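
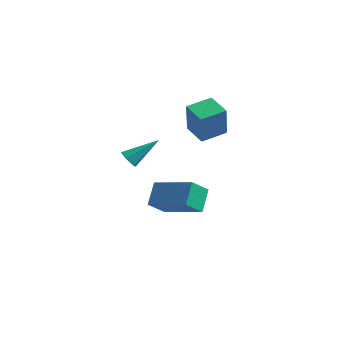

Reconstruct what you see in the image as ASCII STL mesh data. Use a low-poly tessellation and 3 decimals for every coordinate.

solid 
facet normal -0.923 0.116 -0.366
outer loop
vertex -0.203 0.304 -3.756
vertex -0.403 1.274 -2.945
vertex 0.211 1.062 -4.56
endloop
endfacet
facet normal 0.156 -0.758 -0.634
outer loop
vertex 2.243 0.806 -3.755
vertex -0.203 0.304 -3.756
vertex 0.211 1.062 -4.56
endloop
endfacet
facet normal -0.923 0.117 -0.366
outer loop
vertex 0.211 1.062 -4.56
vertex -0.403 1.274 -2.945
vertex 0.012 2.031 -3.749
endloop
endfacet
facet normal 0.351 0.642 -0.681
outer loop
vertex 0.012 2.031 -3.749
vertex 2.243 0.806 -3.755
vertex 0.211 1.062 -4.56
endloop
endfacet
facet normal -0.351 -0.642 0.682
outer loop
vertex -0.203 0.304 -3.756
vertex 1.629 1.018 -2.14
vertex -0.403 1.274 -2.945
endloop
endfacet
facet normal 0.156 -0.758 -0.633
outer loop
vertex 1.828 0.049 -2.951
vertex -0.203 0.304 -3.756
vertex 2.243 0.806 -3.755
endloop
endfacet
facet normal -0.351 -0.642 0.681
outer loop
vertex 1.828 0.049 -2.951
vertex 1.629 1.018 -2.14
vertex -0.203 0.304 -3.756
endloop
endfacet
facet normal -0.155 0.758 0.633
outer loop
vertex -0.403 1.274 -2.945
vertex 1.629 1.018 -2.14
vertex 0.012 2.031 -3.749
endloop
endfacet
facet normal 0.351 0.642 -0.682
outer loop
vertex 2.043 1.776 -2.944
vertex 2.243 0.806 -3.755
vertex 0.012 2.031 -3.749
endloop
endfacet
facet normal -0.156 0.758 0.634
outer loop
vertex 0.012 2.031 -3.749
vertex 1.629 1.018 -2.14
vertex 2.043 1.776 -2.944
endloop
endfacet
facet normal 0.923 -0.116 0.367
outer loop
vertex 2.043 1.776 -2.944
vertex 1.828 0.049 -2.951
vertex 2.243 0.806 -3.755
endloop
endfacet
facet normal 0.923 -0.116 0.366
outer loop
vertex 1.629 1.018 -2.14
vertex 1.828 0.049 -2.951
vertex 2.043 1.776 -2.944
endloop
endfacet
facet normal -0.527 -0.839 -0.137
outer loop
vertex 2.287 0.52 2.323
vertex 1.263 1.129 2.532
vertex 2.163 0.857 0.733
endloop
endfacet
facet normal 0.847 -0.503 -0.173
outer loop
vertex 2.837 1.931 0.908
vertex 2.287 0.52 2.323
vertex 2.163 0.857 0.733
endloop
endfacet
facet normal -0.527 -0.839 -0.137
outer loop
vertex 2.163 0.857 0.733
vertex 1.263 1.129 2.532
vertex 1.139 1.466 0.942
endloop
endfacet
facet normal -0.076 0.207 -0.975
outer loop
vertex 1.139 1.466 0.942
vertex 2.837 1.931 0.908
vertex 2.163 0.857 0.733
endloop
endfacet
facet normal 0.076 -0.207 0.975
outer loop
vertex 2.287 0.52 2.323
vertex 1.937 2.203 2.707
vertex 1.263 1.129 2.532
endloop
endfacet
facet normal 0.847 -0.503 -0.173
outer loop
vertex 2.961 1.594 2.498
vertex 2.287 0.52 2.323
vertex 2.837 1.931 0.908
endloop
endfacet
facet normal 0.076 -0.207 0.975
outer loop
vertex 2.961 1.594 2.498
vertex 1.937 2.203 2.707
vertex 2.287 0.52 2.323
endloop
endfacet
facet normal -0.847 0.503 0.173
outer loop
vertex 1.263 1.129 2.532
vertex 1.937 2.203 2.707
vertex 1.139 1.466 0.942
endloop
endfacet
facet normal -0.076 0.207 -0.975
outer loop
vertex 1.813 2.54 1.117
vertex 2.837 1.931 0.908
vertex 1.139 1.466 0.942
endloop
endfacet
facet normal -0.847 0.503 0.173
outer loop
vertex 1.139 1.466 0.942
vertex 1.937 2.203 2.707
vertex 1.813 2.54 1.117
endloop
endfacet
facet normal 0.527 0.839 0.137
outer loop
vertex 1.813 2.54 1.117
vertex 2.961 1.594 2.498
vertex 2.837 1.931 0.908
endloop
endfacet
facet normal 0.527 0.839 0.137
outer loop
vertex 1.937 2.203 2.707
vertex 2.961 1.594 2.498
vertex 1.813 2.54 1.117
endloop
endfacet
facet normal -0.557 -0.618 -0.555
outer loop
vertex 0.084 -1.259 -0.284
vertex -0.214 -1.362 0.13
vertex -0.336 -0.968 -0.186
endloop
endfacet
facet normal 0.333 0.695 -0.637
outer loop
vertex 0.084 -1.259 -0.284
vertex -0.336 -0.968 -0.186
vertex 0.714 -0.338 1.05
endloop
endfacet
facet normal -0.559 -0.617 -0.553
outer loop
vertex -0.336 -0.968 -0.186
vertex -0.214 -1.362 0.13
vertex -0.633 -1.07 0.228
endloop
endfacet
facet normal -0.433 0.897 -0.090
outer loop
vertex -0.336 -0.968 -0.186
vertex -0.633 -1.07 0.228
vertex 0.714 -0.338 1.05
endloop
endfacet
facet normal -0.559 -0.616 -0.554
outer loop
vertex -0.633 -1.07 0.228
vertex -0.214 -1.362 0.13
vertex -0.511 -1.465 0.544
endloop
endfacet
facet normal -0.621 0.364 0.694
outer loop
vertex -0.633 -1.07 0.228
vertex -0.511 -1.465 0.544
vertex 0.714 -0.338 1.05
endloop
endfacet
facet normal -0.559 -0.616 -0.554
outer loop
vertex -0.511 -1.465 0.544
vertex -0.214 -1.362 0.13
vertex -0.092 -1.757 0.446
endloop
endfacet
facet normal -0.042 -0.371 0.928
outer loop
vertex -0.511 -1.465 0.544
vertex -0.092 -1.757 0.446
vertex 0.714 -0.338 1.05
endloop
endfacet
facet normal -0.558 -0.617 -0.555
outer loop
vertex -0.092 -1.757 0.446
vertex -0.214 -1.362 0.13
vertex 0.206 -1.654 0.032
endloop
endfacet
facet normal 0.726 -0.574 0.380
outer loop
vertex -0.092 -1.757 0.446
vertex 0.206 -1.654 0.032
vertex 0.714 -0.338 1.05
endloop
endfacet
facet normal -0.558 -0.617 -0.555
outer loop
vertex 0.206 -1.654 0.032
vertex -0.214 -1.362 0.13
vertex 0.084 -1.259 -0.284
endloop
endfacet
facet normal 0.914 -0.041 -0.404
outer loop
vertex 0.206 -1.654 0.032
vertex 0.084 -1.259 -0.284
vertex 0.714 -0.338 1.05
endloop
endfacet

endsolid


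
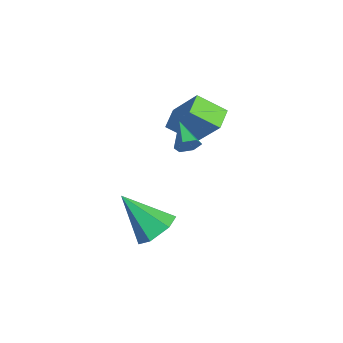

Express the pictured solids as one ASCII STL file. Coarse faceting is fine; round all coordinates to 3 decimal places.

solid 
facet normal -0.780 0.572 0.254
outer loop
vertex -2.299 2.017 1.873
vertex -1.344 2.652 3.376
vertex -1.785 3.058 1.108
endloop
endfacet
facet normal -0.505 -0.335 -0.795
outer loop
vertex -1.036 2.508 0.864
vertex -2.299 2.017 1.873
vertex -1.785 3.058 1.108
endloop
endfacet
facet normal -0.780 0.572 0.254
outer loop
vertex -1.785 3.058 1.108
vertex -1.344 2.652 3.376
vertex -0.83 3.692 2.611
endloop
endfacet
facet normal 0.370 0.748 -0.551
outer loop
vertex -0.83 3.692 2.611
vertex -1.036 2.508 0.864
vertex -1.785 3.058 1.108
endloop
endfacet
facet normal -0.370 -0.748 0.551
outer loop
vertex -2.299 2.017 1.873
vertex -0.595 2.102 3.132
vertex -1.344 2.652 3.376
endloop
endfacet
facet normal -0.505 -0.335 -0.795
outer loop
vertex -1.55 1.468 1.629
vertex -2.299 2.017 1.873
vertex -1.036 2.508 0.864
endloop
endfacet
facet normal -0.369 -0.749 0.551
outer loop
vertex -1.55 1.468 1.629
vertex -0.595 2.102 3.132
vertex -2.299 2.017 1.873
endloop
endfacet
facet normal 0.505 0.335 0.795
outer loop
vertex -1.344 2.652 3.376
vertex -0.595 2.102 3.132
vertex -0.83 3.692 2.611
endloop
endfacet
facet normal 0.369 0.749 -0.551
outer loop
vertex -0.081 3.143 2.367
vertex -1.036 2.508 0.864
vertex -0.83 3.692 2.611
endloop
endfacet
facet normal 0.505 0.335 0.795
outer loop
vertex -0.83 3.692 2.611
vertex -0.595 2.102 3.132
vertex -0.081 3.143 2.367
endloop
endfacet
facet normal 0.780 -0.572 -0.254
outer loop
vertex -0.081 3.143 2.367
vertex -1.55 1.468 1.629
vertex -1.036 2.508 0.864
endloop
endfacet
facet normal 0.780 -0.572 -0.254
outer loop
vertex -0.595 2.102 3.132
vertex -1.55 1.468 1.629
vertex -0.081 3.143 2.367
endloop
endfacet
facet normal 0.533 0.506 -0.679
outer loop
vertex 1.426 0.658 -1.596
vertex 0.839 0.381 -2.263
vertex 0.678 1.172 -1.8
endloop
endfacet
facet normal 0.056 0.438 0.897
outer loop
vertex 1.426 0.658 -1.596
vertex 0.678 1.172 -1.8
vertex -0.279 -0.681 -0.837
endloop
endfacet
facet normal 0.533 0.506 -0.679
outer loop
vertex 0.678 1.172 -1.8
vertex 0.839 0.381 -2.263
vertex 0.091 0.895 -2.467
endloop
endfacet
facet normal -0.718 0.575 0.393
outer loop
vertex 0.678 1.172 -1.8
vertex 0.091 0.895 -2.467
vertex -0.279 -0.681 -0.837
endloop
endfacet
facet normal 0.533 0.506 -0.679
outer loop
vertex 0.091 0.895 -2.467
vertex 0.839 0.381 -2.263
vertex 0.253 0.104 -2.929
endloop
endfacet
facet normal -0.964 -0.044 -0.262
outer loop
vertex 0.091 0.895 -2.467
vertex 0.253 0.104 -2.929
vertex -0.279 -0.681 -0.837
endloop
endfacet
facet normal 0.533 0.506 -0.679
outer loop
vertex 0.253 0.104 -2.929
vertex 0.839 0.381 -2.263
vertex 1.001 -0.41 -2.725
endloop
endfacet
facet normal -0.437 -0.800 -0.411
outer loop
vertex 0.253 0.104 -2.929
vertex 1.001 -0.41 -2.725
vertex -0.279 -0.681 -0.837
endloop
endfacet
facet normal 0.533 0.506 -0.679
outer loop
vertex 1.001 -0.41 -2.725
vertex 0.839 0.381 -2.263
vertex 1.587 -0.133 -2.059
endloop
endfacet
facet normal 0.337 -0.937 0.094
outer loop
vertex 1.001 -0.41 -2.725
vertex 1.587 -0.133 -2.059
vertex -0.279 -0.681 -0.837
endloop
endfacet
facet normal 0.533 0.506 -0.679
outer loop
vertex 1.587 -0.133 -2.059
vertex 0.839 0.381 -2.263
vertex 1.426 0.658 -1.596
endloop
endfacet
facet normal 0.583 -0.319 0.747
outer loop
vertex 1.587 -0.133 -2.059
vertex 1.426 0.658 -1.596
vertex -0.279 -0.681 -0.837
endloop
endfacet
facet normal 0.933 -0.041 -0.358
outer loop
vertex 1.418 1.171 3.34
vertex 1.263 1.434 2.906
vertex 1.437 1.701 3.329
endloop
endfacet
facet normal 0.015 0.020 1.000
outer loop
vertex 1.418 1.171 3.34
vertex 1.437 1.701 3.329
vertex 0.097 1.486 3.354
endloop
endfacet
facet normal 0.933 -0.042 -0.357
outer loop
vertex 1.437 1.701 3.329
vertex 1.263 1.434 2.906
vertex 1.283 1.963 2.896
endloop
endfacet
facet normal -0.123 0.829 0.545
outer loop
vertex 1.437 1.701 3.329
vertex 1.283 1.963 2.896
vertex 0.097 1.486 3.354
endloop
endfacet
facet normal 0.933 -0.042 -0.358
outer loop
vertex 1.283 1.963 2.896
vertex 1.263 1.434 2.906
vertex 1.108 1.696 2.472
endloop
endfacet
facet normal -0.459 0.825 -0.330
outer loop
vertex 1.283 1.963 2.896
vertex 1.108 1.696 2.472
vertex 0.097 1.486 3.354
endloop
endfacet
facet normal 0.933 -0.041 -0.358
outer loop
vertex 1.108 1.696 2.472
vertex 1.263 1.434 2.906
vertex 1.089 1.166 2.483
endloop
endfacet
facet normal -0.658 0.008 -0.753
outer loop
vertex 1.108 1.696 2.472
vertex 1.089 1.166 2.483
vertex 0.097 1.486 3.354
endloop
endfacet
facet normal 0.933 -0.043 -0.357
outer loop
vertex 1.089 1.166 2.483
vertex 1.263 1.434 2.906
vertex 1.243 0.904 2.917
endloop
endfacet
facet normal -0.520 -0.800 -0.298
outer loop
vertex 1.089 1.166 2.483
vertex 1.243 0.904 2.917
vertex 0.097 1.486 3.354
endloop
endfacet
facet normal 0.932 -0.043 -0.359
outer loop
vertex 1.243 0.904 2.917
vertex 1.263 1.434 2.906
vertex 1.418 1.171 3.34
endloop
endfacet
facet normal -0.184 -0.795 0.578
outer loop
vertex 1.243 0.904 2.917
vertex 1.418 1.171 3.34
vertex 0.097 1.486 3.354
endloop
endfacet

endsolid


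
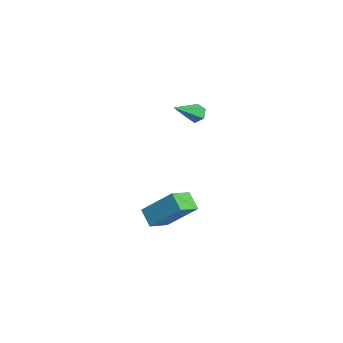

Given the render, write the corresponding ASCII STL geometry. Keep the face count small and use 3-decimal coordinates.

solid 
facet normal -0.408 0.694 -0.593
outer loop
vertex -3.491 -1.114 2.973
vertex -4.014 -1.352 3.054
vertex -3.827 -0.936 3.412
endloop
endfacet
facet normal 0.785 0.460 0.414
outer loop
vertex -3.491 -1.114 2.973
vertex -3.827 -0.936 3.412
vertex -3.206 -2.728 4.226
endloop
endfacet
facet normal -0.410 0.694 -0.592
outer loop
vertex -3.827 -0.936 3.412
vertex -4.014 -1.352 3.054
vertex -4.349 -1.175 3.493
endloop
endfacet
facet normal -0.042 0.401 0.915
outer loop
vertex -3.827 -0.936 3.412
vertex -4.349 -1.175 3.493
vertex -3.206 -2.728 4.226
endloop
endfacet
facet normal -0.407 0.696 -0.591
outer loop
vertex -4.349 -1.175 3.493
vertex -4.014 -1.352 3.054
vertex -4.537 -1.59 3.134
endloop
endfacet
facet normal -0.727 -0.230 0.647
outer loop
vertex -4.349 -1.175 3.493
vertex -4.537 -1.59 3.134
vertex -3.206 -2.728 4.226
endloop
endfacet
facet normal -0.407 0.695 -0.593
outer loop
vertex -4.537 -1.59 3.134
vertex -4.014 -1.352 3.054
vertex -4.201 -1.768 2.695
endloop
endfacet
facet normal -0.585 -0.802 -0.123
outer loop
vertex -4.537 -1.59 3.134
vertex -4.201 -1.768 2.695
vertex -3.206 -2.728 4.226
endloop
endfacet
facet normal -0.409 0.695 -0.592
outer loop
vertex -4.201 -1.768 2.695
vertex -4.014 -1.352 3.054
vertex -3.679 -1.529 2.615
endloop
endfacet
facet normal 0.244 -0.742 -0.624
outer loop
vertex -4.201 -1.768 2.695
vertex -3.679 -1.529 2.615
vertex -3.206 -2.728 4.226
endloop
endfacet
facet normal -0.408 0.695 -0.592
outer loop
vertex -3.679 -1.529 2.615
vertex -4.014 -1.352 3.054
vertex -3.491 -1.114 2.973
endloop
endfacet
facet normal 0.928 -0.113 -0.356
outer loop
vertex -3.679 -1.529 2.615
vertex -3.491 -1.114 2.973
vertex -3.206 -2.728 4.226
endloop
endfacet
facet normal -0.803 -0.171 0.571
outer loop
vertex -2.116 -3.136 -1.196
vertex -2.774 -2.058 -1.8
vertex -2.91 -4.47 -2.713
endloop
endfacet
facet normal 0.470 -0.770 0.431
outer loop
vertex -2.026 -4.282 -3.34
vertex -2.116 -3.136 -1.196
vertex -2.91 -4.47 -2.713
endloop
endfacet
facet normal -0.803 -0.171 0.570
outer loop
vertex -2.91 -4.47 -2.713
vertex -2.774 -2.058 -1.8
vertex -3.568 -3.391 -3.317
endloop
endfacet
facet normal -0.365 -0.614 -0.699
outer loop
vertex -3.568 -3.391 -3.317
vertex -2.026 -4.282 -3.34
vertex -2.91 -4.47 -2.713
endloop
endfacet
facet normal 0.365 0.615 0.699
outer loop
vertex -2.116 -3.136 -1.196
vertex -1.89 -1.87 -2.427
vertex -2.774 -2.058 -1.8
endloop
endfacet
facet normal 0.469 -0.771 0.432
outer loop
vertex -1.232 -2.949 -1.823
vertex -2.116 -3.136 -1.196
vertex -2.026 -4.282 -3.34
endloop
endfacet
facet normal 0.366 0.614 0.699
outer loop
vertex -1.232 -2.949 -1.823
vertex -1.89 -1.87 -2.427
vertex -2.116 -3.136 -1.196
endloop
endfacet
facet normal -0.470 0.770 -0.431
outer loop
vertex -2.774 -2.058 -1.8
vertex -1.89 -1.87 -2.427
vertex -3.568 -3.391 -3.317
endloop
endfacet
facet normal -0.366 -0.615 -0.699
outer loop
vertex -2.684 -3.204 -3.944
vertex -2.026 -4.282 -3.34
vertex -3.568 -3.391 -3.317
endloop
endfacet
facet normal -0.469 0.770 -0.432
outer loop
vertex -3.568 -3.391 -3.317
vertex -1.89 -1.87 -2.427
vertex -2.684 -3.204 -3.944
endloop
endfacet
facet normal 0.803 0.171 -0.570
outer loop
vertex -2.684 -3.204 -3.944
vertex -1.232 -2.949 -1.823
vertex -2.026 -4.282 -3.34
endloop
endfacet
facet normal 0.803 0.171 -0.570
outer loop
vertex -1.89 -1.87 -2.427
vertex -1.232 -2.949 -1.823
vertex -2.684 -3.204 -3.944
endloop
endfacet

endsolid


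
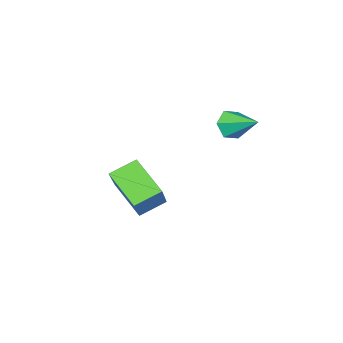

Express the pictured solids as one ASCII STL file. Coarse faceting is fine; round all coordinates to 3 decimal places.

solid 
facet normal -0.856 0.308 0.415
outer loop
vertex 0.647 -3.373 0.327
vertex 1.701 -2.382 1.766
vertex 0.669 -2.219 -0.483
endloop
endfacet
facet normal -0.517 -0.485 -0.705
outer loop
vertex 1.499 -2.518 -0.886
vertex 0.647 -3.373 0.327
vertex 0.669 -2.219 -0.483
endloop
endfacet
facet normal -0.856 0.308 0.415
outer loop
vertex 0.669 -2.219 -0.483
vertex 1.701 -2.382 1.766
vertex 1.722 -1.229 0.955
endloop
endfacet
facet normal 0.016 0.818 -0.575
outer loop
vertex 1.722 -1.229 0.955
vertex 1.499 -2.518 -0.886
vertex 0.669 -2.219 -0.483
endloop
endfacet
facet normal -0.016 -0.818 0.575
outer loop
vertex 0.647 -3.373 0.327
vertex 2.531 -2.681 1.363
vertex 1.701 -2.382 1.766
endloop
endfacet
facet normal -0.516 -0.487 -0.705
outer loop
vertex 1.478 -3.671 -0.075
vertex 0.647 -3.373 0.327
vertex 1.499 -2.518 -0.886
endloop
endfacet
facet normal -0.015 -0.818 0.575
outer loop
vertex 1.478 -3.671 -0.075
vertex 2.531 -2.681 1.363
vertex 0.647 -3.373 0.327
endloop
endfacet
facet normal 0.517 0.486 0.704
outer loop
vertex 1.701 -2.382 1.766
vertex 2.531 -2.681 1.363
vertex 1.722 -1.229 0.955
endloop
endfacet
facet normal 0.015 0.818 -0.575
outer loop
vertex 2.553 -1.527 0.553
vertex 1.499 -2.518 -0.886
vertex 1.722 -1.229 0.955
endloop
endfacet
facet normal 0.516 0.486 0.706
outer loop
vertex 1.722 -1.229 0.955
vertex 2.531 -2.681 1.363
vertex 2.553 -1.527 0.553
endloop
endfacet
facet normal 0.856 -0.308 -0.415
outer loop
vertex 2.553 -1.527 0.553
vertex 1.478 -3.671 -0.075
vertex 1.499 -2.518 -0.886
endloop
endfacet
facet normal 0.856 -0.308 -0.415
outer loop
vertex 2.531 -2.681 1.363
vertex 1.478 -3.671 -0.075
vertex 2.553 -1.527 0.553
endloop
endfacet
facet normal 0.062 -0.883 -0.466
outer loop
vertex 0.395 -0.351 3.713
vertex -0.104 -0.271 3.495
vertex 0.344 -0.098 3.227
endloop
endfacet
facet normal 0.899 0.420 0.125
outer loop
vertex 0.395 -0.351 3.713
vertex 0.344 -0.098 3.227
vertex -0.176 0.771 4.045
endloop
endfacet
facet normal 0.062 -0.883 -0.466
outer loop
vertex 0.344 -0.098 3.227
vertex -0.104 -0.271 3.495
vertex -0.154 -0.018 3.009
endloop
endfacet
facet normal 0.364 0.745 -0.559
outer loop
vertex 0.344 -0.098 3.227
vertex -0.154 -0.018 3.009
vertex -0.176 0.771 4.045
endloop
endfacet
facet normal 0.061 -0.883 -0.466
outer loop
vertex -0.154 -0.018 3.009
vertex -0.104 -0.271 3.495
vertex -0.602 -0.191 3.278
endloop
endfacet
facet normal -0.559 0.654 -0.510
outer loop
vertex -0.154 -0.018 3.009
vertex -0.602 -0.191 3.278
vertex -0.176 0.771 4.045
endloop
endfacet
facet normal 0.062 -0.882 -0.467
outer loop
vertex -0.602 -0.191 3.278
vertex -0.104 -0.271 3.495
vertex -0.552 -0.444 3.763
endloop
endfacet
facet normal -0.945 0.241 0.223
outer loop
vertex -0.602 -0.191 3.278
vertex -0.552 -0.444 3.763
vertex -0.176 0.771 4.045
endloop
endfacet
facet normal 0.062 -0.883 -0.466
outer loop
vertex -0.552 -0.444 3.763
vertex -0.104 -0.271 3.495
vertex -0.053 -0.524 3.981
endloop
endfacet
facet normal -0.410 -0.084 0.908
outer loop
vertex -0.552 -0.444 3.763
vertex -0.053 -0.524 3.981
vertex -0.176 0.771 4.045
endloop
endfacet
facet normal 0.062 -0.883 -0.466
outer loop
vertex -0.053 -0.524 3.981
vertex -0.104 -0.271 3.495
vertex 0.395 -0.351 3.713
endloop
endfacet
facet normal 0.512 0.006 0.859
outer loop
vertex -0.053 -0.524 3.981
vertex 0.395 -0.351 3.713
vertex -0.176 0.771 4.045
endloop
endfacet

endsolid


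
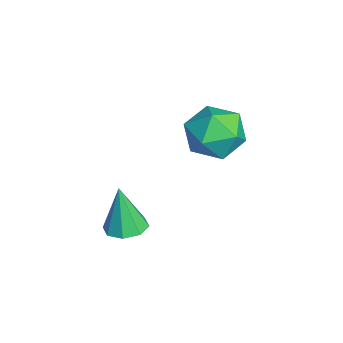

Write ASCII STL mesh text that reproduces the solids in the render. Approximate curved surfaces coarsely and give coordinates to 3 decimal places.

solid 
facet normal 0.135 0.108 -0.985
outer loop
vertex 2.298 -1.262 -0.039
vertex 1.639 -1.113 -0.113
vertex 2.203 -0.752 0.004
endloop
endfacet
facet normal 0.858 0.118 0.500
outer loop
vertex 2.298 -1.262 -0.039
vertex 2.203 -0.752 0.004
vertex 1.421 -1.287 1.473
endloop
endfacet
facet normal 0.135 0.108 -0.985
outer loop
vertex 2.203 -0.752 0.004
vertex 1.639 -1.113 -0.113
vertex 1.777 -0.454 -0.022
endloop
endfacet
facet normal 0.471 0.718 0.512
outer loop
vertex 2.203 -0.752 0.004
vertex 1.777 -0.454 -0.022
vertex 1.421 -1.287 1.473
endloop
endfacet
facet normal 0.135 0.108 -0.985
outer loop
vertex 1.777 -0.454 -0.022
vertex 1.639 -1.113 -0.113
vertex 1.27 -0.542 -0.101
endloop
endfacet
facet normal -0.219 0.874 0.435
outer loop
vertex 1.777 -0.454 -0.022
vertex 1.27 -0.542 -0.101
vertex 1.421 -1.287 1.473
endloop
endfacet
facet normal 0.135 0.108 -0.985
outer loop
vertex 1.27 -0.542 -0.101
vertex 1.639 -1.113 -0.113
vertex 0.979 -0.965 -0.187
endloop
endfacet
facet normal -0.811 0.495 0.312
outer loop
vertex 1.27 -0.542 -0.101
vertex 0.979 -0.965 -0.187
vertex 1.421 -1.287 1.473
endloop
endfacet
facet normal 0.135 0.108 -0.985
outer loop
vertex 0.979 -0.965 -0.187
vertex 1.639 -1.113 -0.113
vertex 1.074 -1.474 -0.23
endloop
endfacet
facet normal -0.956 -0.197 0.216
outer loop
vertex 0.979 -0.965 -0.187
vertex 1.074 -1.474 -0.23
vertex 1.421 -1.287 1.473
endloop
endfacet
facet normal 0.135 0.107 -0.985
outer loop
vertex 1.074 -1.474 -0.23
vertex 1.639 -1.113 -0.113
vertex 1.5 -1.773 -0.204
endloop
endfacet
facet normal -0.571 -0.795 0.204
outer loop
vertex 1.074 -1.474 -0.23
vertex 1.5 -1.773 -0.204
vertex 1.421 -1.287 1.473
endloop
endfacet
facet normal 0.135 0.107 -0.985
outer loop
vertex 1.5 -1.773 -0.204
vertex 1.639 -1.113 -0.113
vertex 2.007 -1.685 -0.125
endloop
endfacet
facet normal 0.121 -0.952 0.282
outer loop
vertex 1.5 -1.773 -0.204
vertex 2.007 -1.685 -0.125
vertex 1.421 -1.287 1.473
endloop
endfacet
facet normal 0.135 0.107 -0.985
outer loop
vertex 2.007 -1.685 -0.125
vertex 1.639 -1.113 -0.113
vertex 2.298 -1.262 -0.039
endloop
endfacet
facet normal 0.713 -0.573 0.404
outer loop
vertex 2.007 -1.685 -0.125
vertex 2.298 -1.262 -0.039
vertex 1.421 -1.287 1.473
endloop
endfacet
facet normal -0.288 -0.497 0.819
outer loop
vertex -2.577 1.72 1.679
vertex -1.892 0.93 1.44
vertex -1.572 1.751 2.051
endloop
endfacet
facet normal -0.345 0.208 0.915
outer loop
vertex -2.577 1.72 1.679
vertex -1.572 1.751 2.051
vertex -2.032 2.643 1.675
endloop
endfacet
facet normal -0.783 0.464 0.413
outer loop
vertex -2.577 1.72 1.679
vertex -2.032 2.643 1.675
vertex -2.637 2.374 0.831
endloop
endfacet
facet normal -0.997 -0.083 0.007
outer loop
vertex -2.577 1.72 1.679
vertex -2.637 2.374 0.831
vertex -2.55 1.315 0.686
endloop
endfacet
facet normal -0.690 -0.676 0.257
outer loop
vertex -2.577 1.72 1.679
vertex -2.55 1.315 0.686
vertex -1.892 0.93 1.44
endloop
endfacet
facet normal 0.298 0.497 0.815
outer loop
vertex -2.032 2.643 1.675
vertex -1.572 1.751 2.051
vertex -1.01 2.425 1.434
endloop
endfacet
facet normal 0.392 -0.643 0.658
outer loop
vertex -1.572 1.751 2.051
vertex -1.892 0.93 1.44
vertex -0.923 1.366 1.289
endloop
endfacet
facet normal -0.258 -0.933 -0.251
outer loop
vertex -1.892 0.93 1.44
vertex -2.55 1.315 0.686
vertex -1.528 1.097 0.445
endloop
endfacet
facet normal -0.754 0.028 -0.656
outer loop
vertex -2.55 1.315 0.686
vertex -2.637 2.374 0.831
vertex -1.988 1.989 0.069
endloop
endfacet
facet normal -0.410 0.912 0.003
outer loop
vertex -2.637 2.374 0.831
vertex -2.032 2.643 1.675
vertex -1.668 2.81 0.68
endloop
endfacet
facet normal 0.997 0.083 -0.007
outer loop
vertex -0.983 2.02 0.441
vertex -1.01 2.425 1.434
vertex -0.923 1.366 1.289
endloop
endfacet
facet normal 0.783 -0.464 -0.413
outer loop
vertex -0.983 2.02 0.441
vertex -0.923 1.366 1.289
vertex -1.528 1.097 0.445
endloop
endfacet
facet normal 0.345 -0.208 -0.915
outer loop
vertex -0.983 2.02 0.441
vertex -1.528 1.097 0.445
vertex -1.988 1.989 0.069
endloop
endfacet
facet normal 0.288 0.497 -0.819
outer loop
vertex -0.983 2.02 0.441
vertex -1.988 1.989 0.069
vertex -1.668 2.81 0.68
endloop
endfacet
facet normal 0.690 0.676 -0.257
outer loop
vertex -0.983 2.02 0.441
vertex -1.668 2.81 0.68
vertex -1.01 2.425 1.434
endloop
endfacet
facet normal 0.754 -0.028 0.656
outer loop
vertex -0.923 1.366 1.289
vertex -1.01 2.425 1.434
vertex -1.572 1.751 2.051
endloop
endfacet
facet normal 0.410 -0.912 -0.003
outer loop
vertex -1.528 1.097 0.445
vertex -0.923 1.366 1.289
vertex -1.892 0.93 1.44
endloop
endfacet
facet normal -0.298 -0.497 -0.815
outer loop
vertex -1.988 1.989 0.069
vertex -1.528 1.097 0.445
vertex -2.55 1.315 0.686
endloop
endfacet
facet normal -0.392 0.643 -0.658
outer loop
vertex -1.668 2.81 0.68
vertex -1.988 1.989 0.069
vertex -2.637 2.374 0.831
endloop
endfacet
facet normal 0.258 0.933 0.251
outer loop
vertex -1.01 2.425 1.434
vertex -1.668 2.81 0.68
vertex -2.032 2.643 1.675
endloop
endfacet

endsolid


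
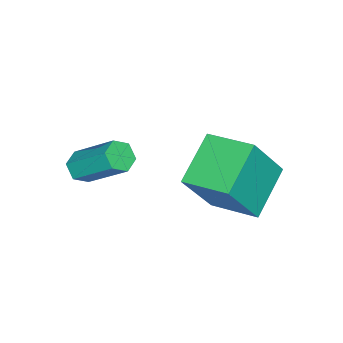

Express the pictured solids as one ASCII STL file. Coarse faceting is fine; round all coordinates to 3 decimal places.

solid 
facet normal -0.469 0.224 -0.854
outer loop
vertex -2.78 -0.642 -4.247
vertex -2.678 0.915 -3.894
vertex -1.221 -0.555 -5.08
endloop
endfacet
facet normal -0.064 -0.973 -0.221
outer loop
vertex -0.302 -0.995 -3.406
vertex -2.78 -0.642 -4.247
vertex -1.221 -0.555 -5.08
endloop
endfacet
facet normal -0.469 0.224 -0.854
outer loop
vertex -1.221 -0.555 -5.08
vertex -2.678 0.915 -3.894
vertex -1.119 1.002 -4.727
endloop
endfacet
facet normal 0.881 0.049 -0.471
outer loop
vertex -1.119 1.002 -4.727
vertex -0.302 -0.995 -3.406
vertex -1.221 -0.555 -5.08
endloop
endfacet
facet normal -0.881 -0.049 0.471
outer loop
vertex -2.78 -0.642 -4.247
vertex -1.759 0.475 -2.22
vertex -2.678 0.915 -3.894
endloop
endfacet
facet normal -0.064 -0.973 -0.221
outer loop
vertex -1.861 -1.082 -2.573
vertex -2.78 -0.642 -4.247
vertex -0.302 -0.995 -3.406
endloop
endfacet
facet normal -0.881 -0.049 0.471
outer loop
vertex -1.861 -1.082 -2.573
vertex -1.759 0.475 -2.22
vertex -2.78 -0.642 -4.247
endloop
endfacet
facet normal 0.064 0.973 0.221
outer loop
vertex -2.678 0.915 -3.894
vertex -1.759 0.475 -2.22
vertex -1.119 1.002 -4.727
endloop
endfacet
facet normal 0.881 0.049 -0.471
outer loop
vertex -0.2 0.562 -3.053
vertex -0.302 -0.995 -3.406
vertex -1.119 1.002 -4.727
endloop
endfacet
facet normal 0.064 0.973 0.221
outer loop
vertex -1.119 1.002 -4.727
vertex -1.759 0.475 -2.22
vertex -0.2 0.562 -3.053
endloop
endfacet
facet normal 0.469 -0.224 0.854
outer loop
vertex -0.2 0.562 -3.053
vertex -1.861 -1.082 -2.573
vertex -0.302 -0.995 -3.406
endloop
endfacet
facet normal 0.469 -0.224 0.854
outer loop
vertex -1.759 0.475 -2.22
vertex -1.861 -1.082 -2.573
vertex -0.2 0.562 -3.053
endloop
endfacet
facet normal -0.019 -0.738 -0.674
outer loop
vertex 1.793 -3.125 -2.571
vertex 1.283 -3.186 -2.49
vertex 1.451 -2.857 -2.855
endloop
endfacet
facet normal 0.752 0.433 -0.497
outer loop
vertex 1.793 -3.125 -2.571
vertex 1.451 -2.857 -2.855
vertex 1.827 -1.833 -1.392
endloop
endfacet
facet normal 0.752 0.434 -0.497
outer loop
vertex 1.827 -1.833 -1.392
vertex 1.451 -2.857 -2.855
vertex 1.484 -1.564 -1.676
endloop
endfacet
facet normal 0.020 0.738 0.675
outer loop
vertex 1.827 -1.833 -1.392
vertex 1.484 -1.564 -1.676
vertex 1.317 -1.894 -1.31
endloop
endfacet
facet normal -0.019 -0.738 -0.674
outer loop
vertex 1.451 -2.857 -2.855
vertex 1.283 -3.186 -2.49
vertex 0.941 -2.918 -2.774
endloop
endfacet
facet normal -0.194 0.664 -0.722
outer loop
vertex 1.451 -2.857 -2.855
vertex 0.941 -2.918 -2.774
vertex 1.484 -1.564 -1.676
endloop
endfacet
facet normal -0.194 0.664 -0.722
outer loop
vertex 1.484 -1.564 -1.676
vertex 0.941 -2.918 -2.774
vertex 0.974 -1.625 -1.595
endloop
endfacet
facet normal 0.019 0.738 0.674
outer loop
vertex 1.484 -1.564 -1.676
vertex 0.974 -1.625 -1.595
vertex 1.317 -1.894 -1.31
endloop
endfacet
facet normal -0.020 -0.739 -0.673
outer loop
vertex 0.941 -2.918 -2.774
vertex 1.283 -3.186 -2.49
vertex 0.773 -3.247 -2.408
endloop
endfacet
facet normal -0.946 0.231 -0.227
outer loop
vertex 0.941 -2.918 -2.774
vertex 0.773 -3.247 -2.408
vertex 0.974 -1.625 -1.595
endloop
endfacet
facet normal -0.947 0.230 -0.225
outer loop
vertex 0.974 -1.625 -1.595
vertex 0.773 -3.247 -2.408
vertex 0.807 -1.955 -1.229
endloop
endfacet
facet normal 0.019 0.738 0.674
outer loop
vertex 0.974 -1.625 -1.595
vertex 0.807 -1.955 -1.229
vertex 1.317 -1.894 -1.31
endloop
endfacet
facet normal -0.020 -0.738 -0.675
outer loop
vertex 0.773 -3.247 -2.408
vertex 1.283 -3.186 -2.49
vertex 1.116 -3.516 -2.124
endloop
endfacet
facet normal -0.752 -0.434 0.497
outer loop
vertex 0.773 -3.247 -2.408
vertex 1.116 -3.516 -2.124
vertex 0.807 -1.955 -1.229
endloop
endfacet
facet normal -0.752 -0.434 0.496
outer loop
vertex 0.807 -1.955 -1.229
vertex 1.116 -3.516 -2.124
vertex 1.149 -2.223 -0.945
endloop
endfacet
facet normal 0.019 0.738 0.674
outer loop
vertex 0.807 -1.955 -1.229
vertex 1.149 -2.223 -0.945
vertex 1.317 -1.894 -1.31
endloop
endfacet
facet normal -0.019 -0.738 -0.674
outer loop
vertex 1.116 -3.516 -2.124
vertex 1.283 -3.186 -2.49
vertex 1.626 -3.455 -2.205
endloop
endfacet
facet normal 0.194 -0.664 0.722
outer loop
vertex 1.116 -3.516 -2.124
vertex 1.626 -3.455 -2.205
vertex 1.149 -2.223 -0.945
endloop
endfacet
facet normal 0.194 -0.664 0.722
outer loop
vertex 1.149 -2.223 -0.945
vertex 1.626 -3.455 -2.205
vertex 1.659 -2.162 -1.026
endloop
endfacet
facet normal 0.019 0.738 0.674
outer loop
vertex 1.149 -2.223 -0.945
vertex 1.659 -2.162 -1.026
vertex 1.317 -1.894 -1.31
endloop
endfacet
facet normal -0.019 -0.738 -0.674
outer loop
vertex 1.626 -3.455 -2.205
vertex 1.283 -3.186 -2.49
vertex 1.793 -3.125 -2.571
endloop
endfacet
facet normal 0.947 -0.229 0.225
outer loop
vertex 1.626 -3.455 -2.205
vertex 1.793 -3.125 -2.571
vertex 1.659 -2.162 -1.026
endloop
endfacet
facet normal 0.946 -0.231 0.226
outer loop
vertex 1.659 -2.162 -1.026
vertex 1.793 -3.125 -2.571
vertex 1.827 -1.833 -1.392
endloop
endfacet
facet normal 0.020 0.739 0.673
outer loop
vertex 1.659 -2.162 -1.026
vertex 1.827 -1.833 -1.392
vertex 1.317 -1.894 -1.31
endloop
endfacet

endsolid


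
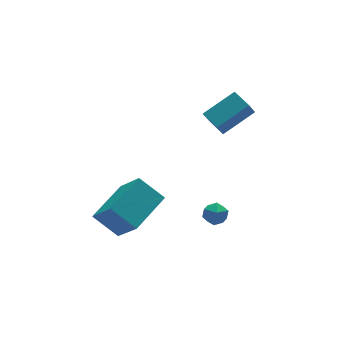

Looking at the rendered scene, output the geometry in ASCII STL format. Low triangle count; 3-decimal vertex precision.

solid 
facet normal -0.227 0.647 0.728
outer loop
vertex 2.565 -0.455 -1.41
vertex 2.131 -0.888 -1.16
vertex 2.762 -0.895 -0.957
endloop
endfacet
facet normal 0.448 0.731 0.515
outer loop
vertex 2.565 -0.455 -1.41
vertex 2.762 -0.895 -0.957
vertex 3.147 -0.763 -1.479
endloop
endfacet
facet normal 0.443 0.878 -0.183
outer loop
vertex 2.565 -0.455 -1.41
vertex 3.147 -0.763 -1.479
vertex 2.755 -0.675 -2.005
endloop
endfacet
facet normal -0.235 0.885 -0.402
outer loop
vertex 2.565 -0.455 -1.41
vertex 2.755 -0.675 -2.005
vertex 2.127 -0.752 -1.808
endloop
endfacet
facet normal -0.649 0.743 0.160
outer loop
vertex 2.565 -0.455 -1.41
vertex 2.127 -0.752 -1.808
vertex 2.131 -0.888 -1.16
endloop
endfacet
facet normal 0.787 0.108 0.608
outer loop
vertex 3.147 -0.763 -1.479
vertex 2.762 -0.895 -0.957
vertex 3.073 -1.388 -1.272
endloop
endfacet
facet normal -0.306 -0.027 0.952
outer loop
vertex 2.762 -0.895 -0.957
vertex 2.131 -0.888 -1.16
vertex 2.445 -1.465 -1.075
endloop
endfacet
facet normal -0.991 0.128 0.033
outer loop
vertex 2.131 -0.888 -1.16
vertex 2.127 -0.752 -1.808
vertex 2.053 -1.377 -1.601
endloop
endfacet
facet normal -0.319 0.359 -0.877
outer loop
vertex 2.127 -0.752 -1.808
vertex 2.755 -0.675 -2.005
vertex 2.438 -1.245 -2.123
endloop
endfacet
facet normal 0.779 0.347 -0.522
outer loop
vertex 2.755 -0.675 -2.005
vertex 3.147 -0.763 -1.479
vertex 3.069 -1.252 -1.92
endloop
endfacet
facet normal 0.235 -0.885 0.402
outer loop
vertex 2.635 -1.685 -1.67
vertex 3.073 -1.388 -1.272
vertex 2.445 -1.465 -1.075
endloop
endfacet
facet normal -0.443 -0.878 0.183
outer loop
vertex 2.635 -1.685 -1.67
vertex 2.445 -1.465 -1.075
vertex 2.053 -1.377 -1.601
endloop
endfacet
facet normal -0.448 -0.731 -0.515
outer loop
vertex 2.635 -1.685 -1.67
vertex 2.053 -1.377 -1.601
vertex 2.438 -1.245 -2.123
endloop
endfacet
facet normal 0.227 -0.647 -0.728
outer loop
vertex 2.635 -1.685 -1.67
vertex 2.438 -1.245 -2.123
vertex 3.069 -1.252 -1.92
endloop
endfacet
facet normal 0.649 -0.743 -0.160
outer loop
vertex 2.635 -1.685 -1.67
vertex 3.069 -1.252 -1.92
vertex 3.073 -1.388 -1.272
endloop
endfacet
facet normal 0.319 -0.359 0.877
outer loop
vertex 2.445 -1.465 -1.075
vertex 3.073 -1.388 -1.272
vertex 2.762 -0.895 -0.957
endloop
endfacet
facet normal -0.779 -0.347 0.522
outer loop
vertex 2.053 -1.377 -1.601
vertex 2.445 -1.465 -1.075
vertex 2.131 -0.888 -1.16
endloop
endfacet
facet normal -0.787 -0.108 -0.608
outer loop
vertex 2.438 -1.245 -2.123
vertex 2.053 -1.377 -1.601
vertex 2.127 -0.752 -1.808
endloop
endfacet
facet normal 0.306 0.027 -0.952
outer loop
vertex 3.069 -1.252 -1.92
vertex 2.438 -1.245 -2.123
vertex 2.755 -0.675 -2.005
endloop
endfacet
facet normal 0.991 -0.128 -0.033
outer loop
vertex 3.073 -1.388 -1.272
vertex 3.069 -1.252 -1.92
vertex 3.147 -0.763 -1.479
endloop
endfacet
facet normal -0.471 -0.235 0.850
outer loop
vertex 4.552 -0.434 4.646
vertex 4.423 0.616 4.865
vertex 2.978 -0.445 3.772
endloop
endfacet
facet normal 0.119 -0.972 -0.202
outer loop
vertex 3.397 -0.236 3.015
vertex 4.552 -0.434 4.646
vertex 2.978 -0.445 3.772
endloop
endfacet
facet normal -0.471 -0.235 0.850
outer loop
vertex 2.978 -0.445 3.772
vertex 4.423 0.616 4.865
vertex 2.849 0.605 3.991
endloop
endfacet
facet normal -0.874 -0.006 -0.486
outer loop
vertex 2.849 0.605 3.991
vertex 3.397 -0.236 3.015
vertex 2.978 -0.445 3.772
endloop
endfacet
facet normal 0.874 0.006 0.486
outer loop
vertex 4.552 -0.434 4.646
vertex 4.842 0.825 4.108
vertex 4.423 0.616 4.865
endloop
endfacet
facet normal 0.119 -0.972 -0.202
outer loop
vertex 4.971 -0.225 3.889
vertex 4.552 -0.434 4.646
vertex 3.397 -0.236 3.015
endloop
endfacet
facet normal 0.874 0.006 0.486
outer loop
vertex 4.971 -0.225 3.889
vertex 4.842 0.825 4.108
vertex 4.552 -0.434 4.646
endloop
endfacet
facet normal -0.119 0.972 0.202
outer loop
vertex 4.423 0.616 4.865
vertex 4.842 0.825 4.108
vertex 2.849 0.605 3.991
endloop
endfacet
facet normal -0.874 -0.006 -0.486
outer loop
vertex 3.268 0.814 3.234
vertex 3.397 -0.236 3.015
vertex 2.849 0.605 3.991
endloop
endfacet
facet normal -0.119 0.972 0.202
outer loop
vertex 2.849 0.605 3.991
vertex 4.842 0.825 4.108
vertex 3.268 0.814 3.234
endloop
endfacet
facet normal 0.471 0.235 -0.850
outer loop
vertex 3.268 0.814 3.234
vertex 4.971 -0.225 3.889
vertex 3.397 -0.236 3.015
endloop
endfacet
facet normal 0.471 0.235 -0.850
outer loop
vertex 4.842 0.825 4.108
vertex 4.971 -0.225 3.889
vertex 3.268 0.814 3.234
endloop
endfacet
facet normal -0.858 -0.444 -0.259
outer loop
vertex -2.032 -0.15 0.065
vertex -2.269 1.198 -1.462
vertex -1.26 -1.087 -0.883
endloop
endfacet
facet normal 0.116 -0.658 0.744
outer loop
vertex 0.609 -0.118 -0.318
vertex -2.032 -0.15 0.065
vertex -1.26 -1.087 -0.883
endloop
endfacet
facet normal -0.858 -0.444 -0.259
outer loop
vertex -1.26 -1.087 -0.883
vertex -2.269 1.198 -1.462
vertex -1.498 0.261 -2.409
endloop
endfacet
facet normal 0.501 -0.608 -0.615
outer loop
vertex -1.498 0.261 -2.409
vertex 0.609 -0.118 -0.318
vertex -1.26 -1.087 -0.883
endloop
endfacet
facet normal -0.501 0.609 0.615
outer loop
vertex -2.032 -0.15 0.065
vertex -0.4 2.167 -0.897
vertex -2.269 1.198 -1.462
endloop
endfacet
facet normal 0.116 -0.657 0.745
outer loop
vertex -0.162 0.819 0.629
vertex -2.032 -0.15 0.065
vertex 0.609 -0.118 -0.318
endloop
endfacet
facet normal -0.501 0.608 0.616
outer loop
vertex -0.162 0.819 0.629
vertex -0.4 2.167 -0.897
vertex -2.032 -0.15 0.065
endloop
endfacet
facet normal -0.116 0.657 -0.745
outer loop
vertex -2.269 1.198 -1.462
vertex -0.4 2.167 -0.897
vertex -1.498 0.261 -2.409
endloop
endfacet
facet normal 0.501 -0.609 -0.615
outer loop
vertex 0.372 1.23 -1.845
vertex 0.609 -0.118 -0.318
vertex -1.498 0.261 -2.409
endloop
endfacet
facet normal -0.116 0.657 -0.744
outer loop
vertex -1.498 0.261 -2.409
vertex -0.4 2.167 -0.897
vertex 0.372 1.23 -1.845
endloop
endfacet
facet normal 0.858 0.444 0.259
outer loop
vertex 0.372 1.23 -1.845
vertex -0.162 0.819 0.629
vertex 0.609 -0.118 -0.318
endloop
endfacet
facet normal 0.858 0.445 0.259
outer loop
vertex -0.4 2.167 -0.897
vertex -0.162 0.819 0.629
vertex 0.372 1.23 -1.845
endloop
endfacet

endsolid


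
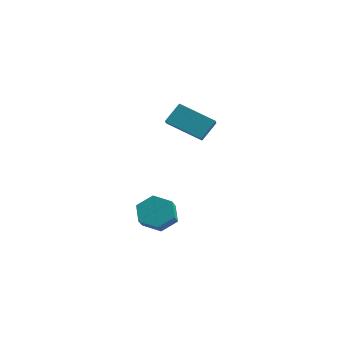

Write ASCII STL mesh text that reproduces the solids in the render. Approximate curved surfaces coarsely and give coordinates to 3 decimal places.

solid 
facet normal -0.628 0.662 -0.410
outer loop
vertex 1.874 -0.31 4.202
vertex 3.339 0.522 3.302
vertex 1.712 -1.048 3.257
endloop
endfacet
facet normal -0.767 -0.435 0.472
outer loop
vertex 2.541 -1.922 3.798
vertex 1.874 -0.31 4.202
vertex 1.712 -1.048 3.257
endloop
endfacet
facet normal -0.628 0.662 -0.410
outer loop
vertex 1.712 -1.048 3.257
vertex 3.339 0.522 3.302
vertex 3.177 -0.216 2.357
endloop
endfacet
facet normal -0.133 -0.610 -0.781
outer loop
vertex 3.177 -0.216 2.357
vertex 2.541 -1.922 3.798
vertex 1.712 -1.048 3.257
endloop
endfacet
facet normal 0.133 0.610 0.781
outer loop
vertex 1.874 -0.31 4.202
vertex 4.168 -0.352 3.843
vertex 3.339 0.522 3.302
endloop
endfacet
facet normal -0.767 -0.435 0.472
outer loop
vertex 2.703 -1.184 4.743
vertex 1.874 -0.31 4.202
vertex 2.541 -1.922 3.798
endloop
endfacet
facet normal 0.133 0.610 0.781
outer loop
vertex 2.703 -1.184 4.743
vertex 4.168 -0.352 3.843
vertex 1.874 -0.31 4.202
endloop
endfacet
facet normal 0.767 0.435 -0.472
outer loop
vertex 3.339 0.522 3.302
vertex 4.168 -0.352 3.843
vertex 3.177 -0.216 2.357
endloop
endfacet
facet normal -0.133 -0.610 -0.781
outer loop
vertex 4.006 -1.09 2.898
vertex 2.541 -1.922 3.798
vertex 3.177 -0.216 2.357
endloop
endfacet
facet normal 0.767 0.435 -0.472
outer loop
vertex 3.177 -0.216 2.357
vertex 4.168 -0.352 3.843
vertex 4.006 -1.09 2.898
endloop
endfacet
facet normal 0.628 -0.662 0.410
outer loop
vertex 4.006 -1.09 2.898
vertex 2.703 -1.184 4.743
vertex 2.541 -1.922 3.798
endloop
endfacet
facet normal 0.628 -0.662 0.410
outer loop
vertex 4.168 -0.352 3.843
vertex 2.703 -1.184 4.743
vertex 4.006 -1.09 2.898
endloop
endfacet
facet normal -0.491 0.658 -0.571
outer loop
vertex 3.233 -1.792 -2.27
vertex 2.417 -2.192 -2.029
vertex 2.765 -1.486 -1.515
endloop
endfacet
facet normal 0.714 0.679 0.167
outer loop
vertex 3.233 -1.792 -2.27
vertex 2.765 -1.486 -1.515
vertex 3.798 -2.548 -1.613
endloop
endfacet
facet normal 0.714 0.680 0.167
outer loop
vertex 3.798 -2.548 -1.613
vertex 2.765 -1.486 -1.515
vertex 3.33 -2.241 -0.858
endloop
endfacet
facet normal 0.492 -0.656 0.572
outer loop
vertex 3.798 -2.548 -1.613
vertex 3.33 -2.241 -0.858
vertex 2.983 -2.948 -1.371
endloop
endfacet
facet normal -0.492 0.658 -0.571
outer loop
vertex 2.765 -1.486 -1.515
vertex 2.417 -2.192 -2.029
vertex 1.949 -1.886 -1.273
endloop
endfacet
facet normal -0.074 0.623 0.779
outer loop
vertex 2.765 -1.486 -1.515
vertex 1.949 -1.886 -1.273
vertex 3.33 -2.241 -0.858
endloop
endfacet
facet normal -0.074 0.623 0.779
outer loop
vertex 3.33 -2.241 -0.858
vertex 1.949 -1.886 -1.273
vertex 2.514 -2.641 -0.616
endloop
endfacet
facet normal 0.492 -0.656 0.572
outer loop
vertex 3.33 -2.241 -0.858
vertex 2.514 -2.641 -0.616
vertex 2.983 -2.948 -1.371
endloop
endfacet
facet normal -0.492 0.657 -0.571
outer loop
vertex 1.949 -1.886 -1.273
vertex 2.417 -2.192 -2.029
vertex 1.602 -2.592 -1.787
endloop
endfacet
facet normal -0.789 -0.058 0.612
outer loop
vertex 1.949 -1.886 -1.273
vertex 1.602 -2.592 -1.787
vertex 2.514 -2.641 -0.616
endloop
endfacet
facet normal -0.789 -0.058 0.612
outer loop
vertex 2.514 -2.641 -0.616
vertex 1.602 -2.592 -1.787
vertex 2.167 -3.348 -1.13
endloop
endfacet
facet normal 0.491 -0.657 0.572
outer loop
vertex 2.514 -2.641 -0.616
vertex 2.167 -3.348 -1.13
vertex 2.983 -2.948 -1.371
endloop
endfacet
facet normal -0.492 0.656 -0.572
outer loop
vertex 1.602 -2.592 -1.787
vertex 2.417 -2.192 -2.029
vertex 2.07 -2.899 -2.542
endloop
endfacet
facet normal -0.715 -0.679 -0.167
outer loop
vertex 1.602 -2.592 -1.787
vertex 2.07 -2.899 -2.542
vertex 2.167 -3.348 -1.13
endloop
endfacet
facet normal -0.714 -0.680 -0.167
outer loop
vertex 2.167 -3.348 -1.13
vertex 2.07 -2.899 -2.542
vertex 2.635 -3.654 -1.885
endloop
endfacet
facet normal 0.491 -0.658 0.571
outer loop
vertex 2.167 -3.348 -1.13
vertex 2.635 -3.654 -1.885
vertex 2.983 -2.948 -1.371
endloop
endfacet
facet normal -0.492 0.656 -0.572
outer loop
vertex 2.07 -2.899 -2.542
vertex 2.417 -2.192 -2.029
vertex 2.886 -2.499 -2.784
endloop
endfacet
facet normal 0.074 -0.623 -0.779
outer loop
vertex 2.07 -2.899 -2.542
vertex 2.886 -2.499 -2.784
vertex 2.635 -3.654 -1.885
endloop
endfacet
facet normal 0.074 -0.623 -0.779
outer loop
vertex 2.635 -3.654 -1.885
vertex 2.886 -2.499 -2.784
vertex 3.451 -3.254 -2.127
endloop
endfacet
facet normal 0.492 -0.658 0.571
outer loop
vertex 2.635 -3.654 -1.885
vertex 3.451 -3.254 -2.127
vertex 2.983 -2.948 -1.371
endloop
endfacet
facet normal -0.491 0.657 -0.572
outer loop
vertex 2.886 -2.499 -2.784
vertex 2.417 -2.192 -2.029
vertex 3.233 -1.792 -2.27
endloop
endfacet
facet normal 0.789 0.058 -0.612
outer loop
vertex 2.886 -2.499 -2.784
vertex 3.233 -1.792 -2.27
vertex 3.451 -3.254 -2.127
endloop
endfacet
facet normal 0.789 0.058 -0.612
outer loop
vertex 3.451 -3.254 -2.127
vertex 3.233 -1.792 -2.27
vertex 3.798 -2.548 -1.613
endloop
endfacet
facet normal 0.492 -0.657 0.571
outer loop
vertex 3.451 -3.254 -2.127
vertex 3.798 -2.548 -1.613
vertex 2.983 -2.948 -1.371
endloop
endfacet

endsolid


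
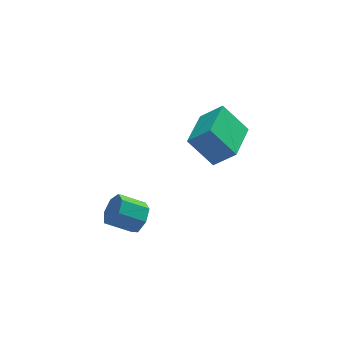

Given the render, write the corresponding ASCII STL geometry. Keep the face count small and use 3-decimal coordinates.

solid 
facet normal 0.829 -0.208 -0.519
outer loop
vertex -0.275 -1.239 1.181
vertex -0.646 -1.139 0.548
vertex -0.271 -0.641 0.948
endloop
endfacet
facet normal 0.559 0.298 0.774
outer loop
vertex -0.275 -1.239 1.181
vertex -0.271 -0.641 0.948
vertex -1.303 -0.982 1.824
endloop
endfacet
facet normal 0.558 0.299 0.774
outer loop
vertex -1.303 -0.982 1.824
vertex -0.271 -0.641 0.948
vertex -1.3 -0.384 1.591
endloop
endfacet
facet normal -0.829 0.207 0.520
outer loop
vertex -1.303 -0.982 1.824
vertex -1.3 -0.384 1.591
vertex -1.674 -0.881 1.192
endloop
endfacet
facet normal 0.829 -0.207 -0.520
outer loop
vertex -0.271 -0.641 0.948
vertex -0.646 -1.139 0.548
vertex -0.55 -0.417 0.414
endloop
endfacet
facet normal 0.353 0.914 0.199
outer loop
vertex -0.271 -0.641 0.948
vertex -0.55 -0.417 0.414
vertex -1.3 -0.384 1.591
endloop
endfacet
facet normal 0.353 0.914 0.199
outer loop
vertex -1.3 -0.384 1.591
vertex -0.55 -0.417 0.414
vertex -1.578 -0.16 1.057
endloop
endfacet
facet normal -0.829 0.208 0.519
outer loop
vertex -1.3 -0.384 1.591
vertex -1.578 -0.16 1.057
vertex -1.674 -0.881 1.192
endloop
endfacet
facet normal 0.830 -0.207 -0.518
outer loop
vertex -0.55 -0.417 0.414
vertex -0.646 -1.139 0.548
vertex -0.9 -0.737 -0.019
endloop
endfacet
facet normal -0.119 0.842 -0.526
outer loop
vertex -0.55 -0.417 0.414
vertex -0.9 -0.737 -0.019
vertex -1.578 -0.16 1.057
endloop
endfacet
facet normal -0.119 0.842 -0.527
outer loop
vertex -1.578 -0.16 1.057
vertex -0.9 -0.737 -0.019
vertex -1.929 -0.48 0.625
endloop
endfacet
facet normal -0.829 0.208 0.520
outer loop
vertex -1.578 -0.16 1.057
vertex -1.929 -0.48 0.625
vertex -1.674 -0.881 1.192
endloop
endfacet
facet normal 0.829 -0.208 -0.519
outer loop
vertex -0.9 -0.737 -0.019
vertex -0.646 -1.139 0.548
vertex -1.059 -1.359 -0.024
endloop
endfacet
facet normal -0.501 0.135 -0.855
outer loop
vertex -0.9 -0.737 -0.019
vertex -1.059 -1.359 -0.024
vertex -1.929 -0.48 0.625
endloop
endfacet
facet normal -0.500 0.136 -0.855
outer loop
vertex -1.929 -0.48 0.625
vertex -1.059 -1.359 -0.024
vertex -2.088 -1.102 0.619
endloop
endfacet
facet normal -0.829 0.207 0.519
outer loop
vertex -1.929 -0.48 0.625
vertex -2.088 -1.102 0.619
vertex -1.674 -0.881 1.192
endloop
endfacet
facet normal 0.829 -0.207 -0.519
outer loop
vertex -1.059 -1.359 -0.024
vertex -0.646 -1.139 0.548
vertex -0.907 -1.815 0.401
endloop
endfacet
facet normal -0.506 -0.672 -0.541
outer loop
vertex -1.059 -1.359 -0.024
vertex -0.907 -1.815 0.401
vertex -2.088 -1.102 0.619
endloop
endfacet
facet normal -0.506 -0.673 -0.539
outer loop
vertex -2.088 -1.102 0.619
vertex -0.907 -1.815 0.401
vertex -1.935 -1.558 1.045
endloop
endfacet
facet normal -0.829 0.207 0.519
outer loop
vertex -2.088 -1.102 0.619
vertex -1.935 -1.558 1.045
vertex -1.674 -0.881 1.192
endloop
endfacet
facet normal 0.829 -0.207 -0.519
outer loop
vertex -0.907 -1.815 0.401
vertex -0.646 -1.139 0.548
vertex -0.558 -1.762 0.937
endloop
endfacet
facet normal -0.130 -0.975 0.181
outer loop
vertex -0.907 -1.815 0.401
vertex -0.558 -1.762 0.937
vertex -1.935 -1.558 1.045
endloop
endfacet
facet normal -0.130 -0.975 0.181
outer loop
vertex -1.935 -1.558 1.045
vertex -0.558 -1.762 0.937
vertex -1.586 -1.505 1.581
endloop
endfacet
facet normal -0.829 0.207 0.519
outer loop
vertex -1.935 -1.558 1.045
vertex -1.586 -1.505 1.581
vertex -1.674 -0.881 1.192
endloop
endfacet
facet normal 0.829 -0.207 -0.519
outer loop
vertex -0.558 -1.762 0.937
vertex -0.646 -1.139 0.548
vertex -0.275 -1.239 1.181
endloop
endfacet
facet normal 0.344 -0.543 0.766
outer loop
vertex -0.558 -1.762 0.937
vertex -0.275 -1.239 1.181
vertex -1.586 -1.505 1.581
endloop
endfacet
facet normal 0.344 -0.542 0.767
outer loop
vertex -1.586 -1.505 1.581
vertex -0.275 -1.239 1.181
vertex -1.303 -0.982 1.824
endloop
endfacet
facet normal -0.829 0.207 0.520
outer loop
vertex -1.586 -1.505 1.581
vertex -1.303 -0.982 1.824
vertex -1.674 -0.881 1.192
endloop
endfacet
facet normal -0.532 -0.839 0.120
outer loop
vertex 3.578 -0.299 2.727
vertex 2.695 0.425 3.876
vertex 2.748 0.1 1.838
endloop
endfacet
facet normal 0.545 -0.447 -0.709
outer loop
vertex 3.785 1.735 1.604
vertex 3.578 -0.299 2.727
vertex 2.748 0.1 1.838
endloop
endfacet
facet normal -0.532 -0.839 0.120
outer loop
vertex 2.748 0.1 1.838
vertex 2.695 0.425 3.876
vertex 1.865 0.824 2.987
endloop
endfacet
facet normal -0.648 0.312 -0.695
outer loop
vertex 1.865 0.824 2.987
vertex 3.785 1.735 1.604
vertex 2.748 0.1 1.838
endloop
endfacet
facet normal 0.648 -0.312 0.695
outer loop
vertex 3.578 -0.299 2.727
vertex 3.732 2.06 3.642
vertex 2.695 0.425 3.876
endloop
endfacet
facet normal 0.545 -0.447 -0.709
outer loop
vertex 4.615 1.336 2.493
vertex 3.578 -0.299 2.727
vertex 3.785 1.735 1.604
endloop
endfacet
facet normal 0.648 -0.312 0.695
outer loop
vertex 4.615 1.336 2.493
vertex 3.732 2.06 3.642
vertex 3.578 -0.299 2.727
endloop
endfacet
facet normal -0.545 0.447 0.709
outer loop
vertex 2.695 0.425 3.876
vertex 3.732 2.06 3.642
vertex 1.865 0.824 2.987
endloop
endfacet
facet normal -0.648 0.312 -0.695
outer loop
vertex 2.902 2.459 2.753
vertex 3.785 1.735 1.604
vertex 1.865 0.824 2.987
endloop
endfacet
facet normal -0.545 0.447 0.709
outer loop
vertex 1.865 0.824 2.987
vertex 3.732 2.06 3.642
vertex 2.902 2.459 2.753
endloop
endfacet
facet normal 0.532 0.839 -0.120
outer loop
vertex 2.902 2.459 2.753
vertex 4.615 1.336 2.493
vertex 3.785 1.735 1.604
endloop
endfacet
facet normal 0.532 0.839 -0.120
outer loop
vertex 3.732 2.06 3.642
vertex 4.615 1.336 2.493
vertex 2.902 2.459 2.753
endloop
endfacet

endsolid


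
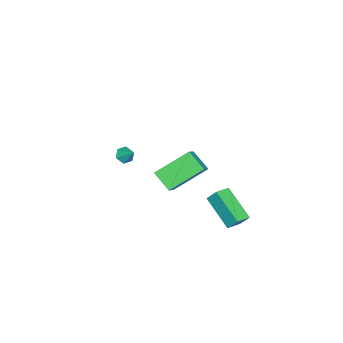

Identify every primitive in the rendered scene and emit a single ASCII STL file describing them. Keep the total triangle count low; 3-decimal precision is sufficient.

solid 
facet normal -0.382 -0.661 -0.646
outer loop
vertex -1.105 -3.245 -3.989
vertex -1.563 -2.944 -4.026
vertex -1.144 -2.85 -4.37
endloop
endfacet
facet normal 0.996 0.084 -0.015
outer loop
vertex -1.105 -3.245 -3.989
vertex -1.144 -2.85 -4.37
vertex -1.177 -2.276 -3.374
endloop
endfacet
facet normal -0.382 -0.661 -0.646
outer loop
vertex -1.144 -2.85 -4.37
vertex -1.563 -2.944 -4.026
vertex -1.603 -2.549 -4.407
endloop
endfacet
facet normal 0.523 0.746 -0.413
outer loop
vertex -1.144 -2.85 -4.37
vertex -1.603 -2.549 -4.407
vertex -1.177 -2.276 -3.374
endloop
endfacet
facet normal -0.383 -0.661 -0.645
outer loop
vertex -1.603 -2.549 -4.407
vertex -1.563 -2.944 -4.026
vertex -2.022 -2.642 -4.063
endloop
endfacet
facet normal -0.309 0.943 -0.122
outer loop
vertex -1.603 -2.549 -4.407
vertex -2.022 -2.642 -4.063
vertex -1.177 -2.276 -3.374
endloop
endfacet
facet normal -0.383 -0.661 -0.645
outer loop
vertex -2.022 -2.642 -4.063
vertex -1.563 -2.944 -4.026
vertex -1.982 -3.037 -3.682
endloop
endfacet
facet normal -0.670 0.479 0.567
outer loop
vertex -2.022 -2.642 -4.063
vertex -1.982 -3.037 -3.682
vertex -1.177 -2.276 -3.374
endloop
endfacet
facet normal -0.383 -0.661 -0.646
outer loop
vertex -1.982 -3.037 -3.682
vertex -1.563 -2.944 -4.026
vertex -1.524 -3.339 -3.645
endloop
endfacet
facet normal -0.197 -0.181 0.963
outer loop
vertex -1.982 -3.037 -3.682
vertex -1.524 -3.339 -3.645
vertex -1.177 -2.276 -3.374
endloop
endfacet
facet normal -0.382 -0.661 -0.646
outer loop
vertex -1.524 -3.339 -3.645
vertex -1.563 -2.944 -4.026
vertex -1.105 -3.245 -3.989
endloop
endfacet
facet normal 0.637 -0.379 0.672
outer loop
vertex -1.524 -3.339 -3.645
vertex -1.105 -3.245 -3.989
vertex -1.177 -2.276 -3.374
endloop
endfacet
facet normal -0.882 0.396 -0.255
outer loop
vertex 0.956 3.575 -2.8
vertex 1.915 4.996 -3.905
vertex 0.925 3.073 -3.472
endloop
endfacet
facet normal -0.470 -0.697 0.542
outer loop
vertex 1.745 2.704 -3.235
vertex 0.956 3.575 -2.8
vertex 0.925 3.073 -3.472
endloop
endfacet
facet normal -0.882 0.397 -0.255
outer loop
vertex 0.925 3.073 -3.472
vertex 1.915 4.996 -3.905
vertex 1.884 4.494 -4.578
endloop
endfacet
facet normal -0.038 -0.598 -0.801
outer loop
vertex 1.884 4.494 -4.578
vertex 1.745 2.704 -3.235
vertex 0.925 3.073 -3.472
endloop
endfacet
facet normal 0.037 0.598 0.801
outer loop
vertex 0.956 3.575 -2.8
vertex 2.735 4.627 -3.668
vertex 1.915 4.996 -3.905
endloop
endfacet
facet normal -0.471 -0.697 0.541
outer loop
vertex 1.776 3.206 -2.562
vertex 0.956 3.575 -2.8
vertex 1.745 2.704 -3.235
endloop
endfacet
facet normal 0.037 0.598 0.801
outer loop
vertex 1.776 3.206 -2.562
vertex 2.735 4.627 -3.668
vertex 0.956 3.575 -2.8
endloop
endfacet
facet normal 0.470 0.697 -0.542
outer loop
vertex 1.915 4.996 -3.905
vertex 2.735 4.627 -3.668
vertex 1.884 4.494 -4.578
endloop
endfacet
facet normal -0.037 -0.598 -0.801
outer loop
vertex 2.704 4.125 -4.34
vertex 1.745 2.704 -3.235
vertex 1.884 4.494 -4.578
endloop
endfacet
facet normal 0.471 0.696 -0.542
outer loop
vertex 1.884 4.494 -4.578
vertex 2.735 4.627 -3.668
vertex 2.704 4.125 -4.34
endloop
endfacet
facet normal 0.882 -0.397 0.255
outer loop
vertex 2.704 4.125 -4.34
vertex 1.776 3.206 -2.562
vertex 1.745 2.704 -3.235
endloop
endfacet
facet normal 0.882 -0.396 0.255
outer loop
vertex 2.735 4.627 -3.668
vertex 1.776 3.206 -2.562
vertex 2.704 4.125 -4.34
endloop
endfacet
facet normal -0.512 0.663 0.546
outer loop
vertex 2.513 2.044 0.766
vertex 2.96 2.972 0.058
vertex 1.56 1.929 0.013
endloop
endfacet
facet normal -0.358 -0.742 0.567
outer loop
vertex 2.64 0.528 -1.138
vertex 2.513 2.044 0.766
vertex 1.56 1.929 0.013
endloop
endfacet
facet normal -0.512 0.664 0.546
outer loop
vertex 1.56 1.929 0.013
vertex 2.96 2.972 0.058
vertex 2.007 2.856 -0.695
endloop
endfacet
facet normal -0.781 -0.095 -0.617
outer loop
vertex 2.007 2.856 -0.695
vertex 2.64 0.528 -1.138
vertex 1.56 1.929 0.013
endloop
endfacet
facet normal 0.781 0.095 0.617
outer loop
vertex 2.513 2.044 0.766
vertex 4.04 1.571 -1.093
vertex 2.96 2.972 0.058
endloop
endfacet
facet normal -0.358 -0.742 0.567
outer loop
vertex 3.593 0.644 -0.385
vertex 2.513 2.044 0.766
vertex 2.64 0.528 -1.138
endloop
endfacet
facet normal 0.781 0.095 0.617
outer loop
vertex 3.593 0.644 -0.385
vertex 4.04 1.571 -1.093
vertex 2.513 2.044 0.766
endloop
endfacet
facet normal 0.358 0.742 -0.567
outer loop
vertex 2.96 2.972 0.058
vertex 4.04 1.571 -1.093
vertex 2.007 2.856 -0.695
endloop
endfacet
facet normal -0.781 -0.095 -0.617
outer loop
vertex 3.087 1.456 -1.846
vertex 2.64 0.528 -1.138
vertex 2.007 2.856 -0.695
endloop
endfacet
facet normal 0.358 0.742 -0.567
outer loop
vertex 2.007 2.856 -0.695
vertex 4.04 1.571 -1.093
vertex 3.087 1.456 -1.846
endloop
endfacet
facet normal 0.512 -0.663 -0.546
outer loop
vertex 3.087 1.456 -1.846
vertex 3.593 0.644 -0.385
vertex 2.64 0.528 -1.138
endloop
endfacet
facet normal 0.511 -0.664 -0.546
outer loop
vertex 4.04 1.571 -1.093
vertex 3.593 0.644 -0.385
vertex 3.087 1.456 -1.846
endloop
endfacet

endsolid


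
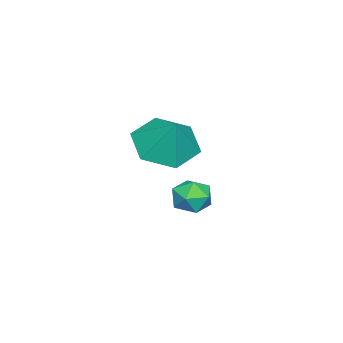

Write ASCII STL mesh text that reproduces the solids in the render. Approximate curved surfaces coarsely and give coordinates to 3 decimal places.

solid 
facet normal 0.576 0.467 0.671
outer loop
vertex -1.921 0.699 -1.036
vertex -2.037 0.188 -0.581
vertex -1.498 0.149 -1.016
endloop
endfacet
facet normal 0.793 0.610 0.008
outer loop
vertex -1.921 0.699 -1.036
vertex -1.498 0.149 -1.016
vertex -1.695 0.413 -1.627
endloop
endfacet
facet normal 0.245 0.906 -0.345
outer loop
vertex -1.921 0.699 -1.036
vertex -1.695 0.413 -1.627
vertex -2.357 0.614 -1.569
endloop
endfacet
facet normal -0.309 0.945 0.102
outer loop
vertex -1.921 0.699 -1.036
vertex -2.357 0.614 -1.569
vertex -2.568 0.475 -0.923
endloop
endfacet
facet normal -0.106 0.675 0.731
outer loop
vertex -1.921 0.699 -1.036
vertex -2.568 0.475 -0.923
vertex -2.037 0.188 -0.581
endloop
endfacet
facet normal 0.951 -0.009 -0.310
outer loop
vertex -1.695 0.413 -1.627
vertex -1.498 0.149 -1.016
vertex -1.672 -0.275 -1.537
endloop
endfacet
facet normal 0.599 -0.240 0.764
outer loop
vertex -1.498 0.149 -1.016
vertex -2.037 0.188 -0.581
vertex -1.883 -0.414 -0.891
endloop
endfacet
facet normal -0.502 0.096 0.860
outer loop
vertex -2.037 0.188 -0.581
vertex -2.568 0.475 -0.923
vertex -2.545 -0.213 -0.833
endloop
endfacet
facet normal -0.831 0.534 -0.157
outer loop
vertex -2.568 0.475 -0.923
vertex -2.357 0.614 -1.569
vertex -2.742 0.051 -1.444
endloop
endfacet
facet normal 0.066 0.470 -0.880
outer loop
vertex -2.357 0.614 -1.569
vertex -1.695 0.413 -1.627
vertex -2.203 0.012 -1.879
endloop
endfacet
facet normal 0.309 -0.945 -0.102
outer loop
vertex -2.319 -0.499 -1.424
vertex -1.672 -0.275 -1.537
vertex -1.883 -0.414 -0.891
endloop
endfacet
facet normal -0.245 -0.906 0.345
outer loop
vertex -2.319 -0.499 -1.424
vertex -1.883 -0.414 -0.891
vertex -2.545 -0.213 -0.833
endloop
endfacet
facet normal -0.793 -0.610 -0.008
outer loop
vertex -2.319 -0.499 -1.424
vertex -2.545 -0.213 -0.833
vertex -2.742 0.051 -1.444
endloop
endfacet
facet normal -0.576 -0.467 -0.671
outer loop
vertex -2.319 -0.499 -1.424
vertex -2.742 0.051 -1.444
vertex -2.203 0.012 -1.879
endloop
endfacet
facet normal 0.106 -0.675 -0.731
outer loop
vertex -2.319 -0.499 -1.424
vertex -2.203 0.012 -1.879
vertex -1.672 -0.275 -1.537
endloop
endfacet
facet normal 0.831 -0.534 0.157
outer loop
vertex -1.883 -0.414 -0.891
vertex -1.672 -0.275 -1.537
vertex -1.498 0.149 -1.016
endloop
endfacet
facet normal -0.066 -0.470 0.880
outer loop
vertex -2.545 -0.213 -0.833
vertex -1.883 -0.414 -0.891
vertex -2.037 0.188 -0.581
endloop
endfacet
facet normal -0.951 0.009 0.310
outer loop
vertex -2.742 0.051 -1.444
vertex -2.545 -0.213 -0.833
vertex -2.568 0.475 -0.923
endloop
endfacet
facet normal -0.599 0.240 -0.764
outer loop
vertex -2.203 0.012 -1.879
vertex -2.742 0.051 -1.444
vertex -2.357 0.614 -1.569
endloop
endfacet
facet normal 0.502 -0.096 -0.860
outer loop
vertex -1.672 -0.275 -1.537
vertex -2.203 0.012 -1.879
vertex -1.695 0.413 -1.627
endloop
endfacet
facet normal -0.412 -0.410 -0.814
outer loop
vertex 0.316 0.598 1.197
vertex -0.306 0.036 1.795
vertex -0.604 0.969 1.476
endloop
endfacet
facet normal 0.384 0.922 0.040
outer loop
vertex 0.316 0.598 1.197
vertex -0.604 0.969 1.476
vertex 0.226 0.564 2.845
endloop
endfacet
facet normal -0.413 -0.410 -0.813
outer loop
vertex -0.604 0.969 1.476
vertex -0.306 0.036 1.795
vertex -1.226 0.407 2.075
endloop
endfacet
facet normal -0.326 0.834 0.444
outer loop
vertex -0.604 0.969 1.476
vertex -1.226 0.407 2.075
vertex 0.226 0.564 2.845
endloop
endfacet
facet normal -0.413 -0.410 -0.813
outer loop
vertex -1.226 0.407 2.075
vertex -0.306 0.036 1.795
vertex -0.928 -0.526 2.394
endloop
endfacet
facet normal -0.476 0.145 0.868
outer loop
vertex -1.226 0.407 2.075
vertex -0.928 -0.526 2.394
vertex 0.226 0.564 2.845
endloop
endfacet
facet normal -0.413 -0.410 -0.813
outer loop
vertex -0.928 -0.526 2.394
vertex -0.306 0.036 1.795
vertex -0.009 -0.897 2.114
endloop
endfacet
facet normal 0.085 -0.457 0.885
outer loop
vertex -0.928 -0.526 2.394
vertex -0.009 -0.897 2.114
vertex 0.226 0.564 2.845
endloop
endfacet
facet normal -0.412 -0.410 -0.814
outer loop
vertex -0.009 -0.897 2.114
vertex -0.306 0.036 1.795
vertex 0.613 -0.335 1.516
endloop
endfacet
facet normal 0.795 -0.369 0.481
outer loop
vertex -0.009 -0.897 2.114
vertex 0.613 -0.335 1.516
vertex 0.226 0.564 2.845
endloop
endfacet
facet normal -0.412 -0.410 -0.814
outer loop
vertex 0.613 -0.335 1.516
vertex -0.306 0.036 1.795
vertex 0.316 0.598 1.197
endloop
endfacet
facet normal 0.945 0.321 0.058
outer loop
vertex 0.613 -0.335 1.516
vertex 0.316 0.598 1.197
vertex 0.226 0.564 2.845
endloop
endfacet

endsolid


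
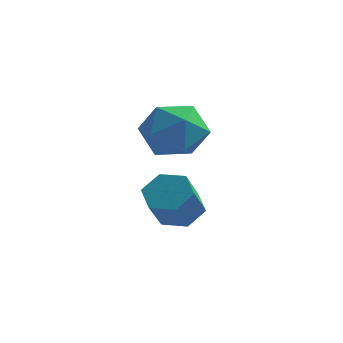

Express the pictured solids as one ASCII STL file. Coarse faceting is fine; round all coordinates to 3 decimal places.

solid 
facet normal -0.058 0.693 -0.719
outer loop
vertex 0.299 -1.076 0.505
vertex -0.043 -1.634 -0.005
vertex -0.525 -1.167 0.484
endloop
endfacet
facet normal -0.096 0.713 0.695
outer loop
vertex 0.299 -1.076 0.505
vertex -0.525 -1.167 0.484
vertex 0.386 -2.108 1.576
endloop
endfacet
facet normal -0.098 0.712 0.695
outer loop
vertex 0.386 -2.108 1.576
vertex -0.525 -1.167 0.484
vertex -0.439 -2.2 1.554
endloop
endfacet
facet normal 0.058 -0.693 0.718
outer loop
vertex 0.386 -2.108 1.576
vertex -0.439 -2.2 1.554
vertex 0.043 -2.666 1.065
endloop
endfacet
facet normal -0.057 0.693 -0.718
outer loop
vertex -0.525 -1.167 0.484
vertex -0.043 -1.634 -0.005
vertex -0.868 -1.725 -0.027
endloop
endfacet
facet normal -0.909 0.261 0.325
outer loop
vertex -0.525 -1.167 0.484
vertex -0.868 -1.725 -0.027
vertex -0.439 -2.2 1.554
endloop
endfacet
facet normal -0.909 0.260 0.325
outer loop
vertex -0.439 -2.2 1.554
vertex -0.868 -1.725 -0.027
vertex -0.781 -2.758 1.044
endloop
endfacet
facet normal 0.059 -0.693 0.719
outer loop
vertex -0.439 -2.2 1.554
vertex -0.781 -2.758 1.044
vertex 0.043 -2.666 1.065
endloop
endfacet
facet normal -0.057 0.693 -0.718
outer loop
vertex -0.868 -1.725 -0.027
vertex -0.043 -1.634 -0.005
vertex -0.386 -2.192 -0.516
endloop
endfacet
facet normal -0.812 -0.451 -0.369
outer loop
vertex -0.868 -1.725 -0.027
vertex -0.386 -2.192 -0.516
vertex -0.781 -2.758 1.044
endloop
endfacet
facet normal -0.812 -0.452 -0.370
outer loop
vertex -0.781 -2.758 1.044
vertex -0.386 -2.192 -0.516
vertex -0.299 -3.224 0.555
endloop
endfacet
facet normal 0.059 -0.693 0.719
outer loop
vertex -0.781 -2.758 1.044
vertex -0.299 -3.224 0.555
vertex 0.043 -2.666 1.065
endloop
endfacet
facet normal -0.058 0.693 -0.718
outer loop
vertex -0.386 -2.192 -0.516
vertex -0.043 -1.634 -0.005
vertex 0.439 -2.1 -0.494
endloop
endfacet
facet normal 0.098 -0.713 -0.695
outer loop
vertex -0.386 -2.192 -0.516
vertex 0.439 -2.1 -0.494
vertex -0.299 -3.224 0.555
endloop
endfacet
facet normal 0.096 -0.712 -0.695
outer loop
vertex -0.299 -3.224 0.555
vertex 0.439 -2.1 -0.494
vertex 0.525 -3.133 0.576
endloop
endfacet
facet normal 0.058 -0.693 0.719
outer loop
vertex -0.299 -3.224 0.555
vertex 0.525 -3.133 0.576
vertex 0.043 -2.666 1.065
endloop
endfacet
facet normal -0.059 0.693 -0.719
outer loop
vertex 0.439 -2.1 -0.494
vertex -0.043 -1.634 -0.005
vertex 0.781 -1.542 0.016
endloop
endfacet
facet normal 0.909 -0.261 -0.325
outer loop
vertex 0.439 -2.1 -0.494
vertex 0.781 -1.542 0.016
vertex 0.525 -3.133 0.576
endloop
endfacet
facet normal 0.909 -0.261 -0.325
outer loop
vertex 0.525 -3.133 0.576
vertex 0.781 -1.542 0.016
vertex 0.868 -2.575 1.087
endloop
endfacet
facet normal 0.057 -0.693 0.718
outer loop
vertex 0.525 -3.133 0.576
vertex 0.868 -2.575 1.087
vertex 0.043 -2.666 1.065
endloop
endfacet
facet normal -0.059 0.693 -0.719
outer loop
vertex 0.781 -1.542 0.016
vertex -0.043 -1.634 -0.005
vertex 0.299 -1.076 0.505
endloop
endfacet
facet normal 0.812 0.452 0.370
outer loop
vertex 0.781 -1.542 0.016
vertex 0.299 -1.076 0.505
vertex 0.868 -2.575 1.087
endloop
endfacet
facet normal 0.812 0.452 0.369
outer loop
vertex 0.868 -2.575 1.087
vertex 0.299 -1.076 0.505
vertex 0.386 -2.108 1.576
endloop
endfacet
facet normal 0.057 -0.693 0.718
outer loop
vertex 0.868 -2.575 1.087
vertex 0.386 -2.108 1.576
vertex 0.043 -2.666 1.065
endloop
endfacet
facet normal -0.833 0.070 0.549
outer loop
vertex -0.538 -1.67 3.952
vertex -0.932 -2.636 3.478
vertex -0.304 -2.682 4.436
endloop
endfacet
facet normal -0.278 0.362 0.890
outer loop
vertex -0.538 -1.67 3.952
vertex -0.304 -2.682 4.436
vertex 0.511 -1.879 4.364
endloop
endfacet
facet normal -0.012 0.879 0.477
outer loop
vertex -0.538 -1.67 3.952
vertex 0.511 -1.879 4.364
vertex 0.386 -1.337 3.362
endloop
endfacet
facet normal -0.403 0.907 -0.119
outer loop
vertex -0.538 -1.67 3.952
vertex 0.386 -1.337 3.362
vertex -0.505 -1.805 2.814
endloop
endfacet
facet normal -0.910 0.408 -0.075
outer loop
vertex -0.538 -1.67 3.952
vertex -0.505 -1.805 2.814
vertex -0.932 -2.636 3.478
endloop
endfacet
facet normal 0.223 -0.140 0.965
outer loop
vertex 0.511 -1.879 4.364
vertex -0.304 -2.682 4.436
vertex 0.765 -2.975 4.146
endloop
endfacet
facet normal -0.674 -0.612 0.413
outer loop
vertex -0.304 -2.682 4.436
vertex -0.932 -2.636 3.478
vertex -0.126 -3.443 3.598
endloop
endfacet
facet normal -0.799 -0.066 -0.597
outer loop
vertex -0.932 -2.636 3.478
vertex -0.505 -1.805 2.814
vertex -0.251 -2.901 2.596
endloop
endfacet
facet normal 0.022 0.742 -0.670
outer loop
vertex -0.505 -1.805 2.814
vertex 0.386 -1.337 3.362
vertex 0.564 -2.098 2.524
endloop
endfacet
facet normal 0.654 0.697 0.295
outer loop
vertex 0.386 -1.337 3.362
vertex 0.511 -1.879 4.364
vertex 1.192 -2.144 3.482
endloop
endfacet
facet normal 0.403 -0.907 0.119
outer loop
vertex 0.798 -3.11 3.008
vertex 0.765 -2.975 4.146
vertex -0.126 -3.443 3.598
endloop
endfacet
facet normal 0.012 -0.879 -0.477
outer loop
vertex 0.798 -3.11 3.008
vertex -0.126 -3.443 3.598
vertex -0.251 -2.901 2.596
endloop
endfacet
facet normal 0.278 -0.362 -0.890
outer loop
vertex 0.798 -3.11 3.008
vertex -0.251 -2.901 2.596
vertex 0.564 -2.098 2.524
endloop
endfacet
facet normal 0.833 -0.070 -0.549
outer loop
vertex 0.798 -3.11 3.008
vertex 0.564 -2.098 2.524
vertex 1.192 -2.144 3.482
endloop
endfacet
facet normal 0.910 -0.408 0.075
outer loop
vertex 0.798 -3.11 3.008
vertex 1.192 -2.144 3.482
vertex 0.765 -2.975 4.146
endloop
endfacet
facet normal -0.022 -0.742 0.670
outer loop
vertex -0.126 -3.443 3.598
vertex 0.765 -2.975 4.146
vertex -0.304 -2.682 4.436
endloop
endfacet
facet normal -0.654 -0.697 -0.295
outer loop
vertex -0.251 -2.901 2.596
vertex -0.126 -3.443 3.598
vertex -0.932 -2.636 3.478
endloop
endfacet
facet normal -0.223 0.140 -0.965
outer loop
vertex 0.564 -2.098 2.524
vertex -0.251 -2.901 2.596
vertex -0.505 -1.805 2.814
endloop
endfacet
facet normal 0.674 0.612 -0.413
outer loop
vertex 1.192 -2.144 3.482
vertex 0.564 -2.098 2.524
vertex 0.386 -1.337 3.362
endloop
endfacet
facet normal 0.799 0.066 0.597
outer loop
vertex 0.765 -2.975 4.146
vertex 1.192 -2.144 3.482
vertex 0.511 -1.879 4.364
endloop
endfacet

endsolid


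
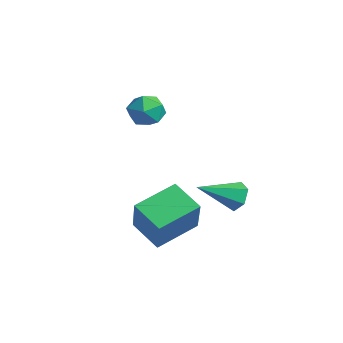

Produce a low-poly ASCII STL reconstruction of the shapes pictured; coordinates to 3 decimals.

solid 
facet normal 0.121 0.894 -0.431
outer loop
vertex 1.128 0.94 -4.319
vertex 0.838 1.276 -3.703
vertex 1.586 1.152 -3.751
endloop
endfacet
facet normal 0.709 -0.616 -0.342
outer loop
vertex 1.128 0.94 -4.319
vertex 1.586 1.152 -3.751
vertex 0.602 -0.476 -2.857
endloop
endfacet
facet normal 0.120 0.894 -0.432
outer loop
vertex 1.586 1.152 -3.751
vertex 0.838 1.276 -3.703
vertex 1.296 1.489 -3.135
endloop
endfacet
facet normal 0.830 -0.221 0.512
outer loop
vertex 1.586 1.152 -3.751
vertex 1.296 1.489 -3.135
vertex 0.602 -0.476 -2.857
endloop
endfacet
facet normal 0.120 0.894 -0.432
outer loop
vertex 1.296 1.489 -3.135
vertex 0.838 1.276 -3.703
vertex 0.547 1.613 -3.087
endloop
endfacet
facet normal 0.082 0.111 0.990
outer loop
vertex 1.296 1.489 -3.135
vertex 0.547 1.613 -3.087
vertex 0.602 -0.476 -2.857
endloop
endfacet
facet normal 0.120 0.894 -0.432
outer loop
vertex 0.547 1.613 -3.087
vertex 0.838 1.276 -3.703
vertex 0.09 1.4 -3.655
endloop
endfacet
facet normal -0.787 0.047 0.615
outer loop
vertex 0.547 1.613 -3.087
vertex 0.09 1.4 -3.655
vertex 0.602 -0.476 -2.857
endloop
endfacet
facet normal 0.121 0.894 -0.431
outer loop
vertex 0.09 1.4 -3.655
vertex 0.838 1.276 -3.703
vertex 0.38 1.064 -4.271
endloop
endfacet
facet normal -0.907 -0.348 -0.237
outer loop
vertex 0.09 1.4 -3.655
vertex 0.38 1.064 -4.271
vertex 0.602 -0.476 -2.857
endloop
endfacet
facet normal 0.121 0.894 -0.431
outer loop
vertex 0.38 1.064 -4.271
vertex 0.838 1.276 -3.703
vertex 1.128 0.94 -4.319
endloop
endfacet
facet normal -0.159 -0.680 -0.716
outer loop
vertex 0.38 1.064 -4.271
vertex 1.128 0.94 -4.319
vertex 0.602 -0.476 -2.857
endloop
endfacet
facet normal -0.427 -0.553 0.715
outer loop
vertex -2.981 -1.404 0.863
vertex -2.376 -2.072 0.708
vertex -2.19 -1.42 1.323
endloop
endfacet
facet normal -0.495 0.143 0.857
outer loop
vertex -2.981 -1.404 0.863
vertex -2.19 -1.42 1.323
vertex -2.516 -0.628 1.002
endloop
endfacet
facet normal -0.839 0.447 0.310
outer loop
vertex -2.981 -1.404 0.863
vertex -2.516 -0.628 1.002
vertex -2.903 -0.79 0.189
endloop
endfacet
facet normal -0.984 -0.061 -0.170
outer loop
vertex -2.981 -1.404 0.863
vertex -2.903 -0.79 0.189
vertex -2.816 -1.683 0.008
endloop
endfacet
facet normal -0.729 -0.679 0.081
outer loop
vertex -2.981 -1.404 0.863
vertex -2.816 -1.683 0.008
vertex -2.376 -2.072 0.708
endloop
endfacet
facet normal 0.160 0.427 0.890
outer loop
vertex -2.516 -0.628 1.002
vertex -2.19 -1.42 1.323
vertex -1.624 -0.817 0.932
endloop
endfacet
facet normal 0.268 -0.700 0.661
outer loop
vertex -2.19 -1.42 1.323
vertex -2.376 -2.072 0.708
vertex -1.537 -1.71 0.751
endloop
endfacet
facet normal -0.220 -0.905 -0.364
outer loop
vertex -2.376 -2.072 0.708
vertex -2.816 -1.683 0.008
vertex -1.924 -1.872 -0.062
endloop
endfacet
facet normal -0.632 0.094 -0.769
outer loop
vertex -2.816 -1.683 0.008
vertex -2.903 -0.79 0.189
vertex -2.25 -1.08 -0.383
endloop
endfacet
facet normal -0.396 0.918 0.006
outer loop
vertex -2.903 -0.79 0.189
vertex -2.516 -0.628 1.002
vertex -2.064 -0.428 0.232
endloop
endfacet
facet normal 0.984 0.061 0.170
outer loop
vertex -1.459 -1.096 0.077
vertex -1.624 -0.817 0.932
vertex -1.537 -1.71 0.751
endloop
endfacet
facet normal 0.839 -0.447 -0.310
outer loop
vertex -1.459 -1.096 0.077
vertex -1.537 -1.71 0.751
vertex -1.924 -1.872 -0.062
endloop
endfacet
facet normal 0.495 -0.143 -0.857
outer loop
vertex -1.459 -1.096 0.077
vertex -1.924 -1.872 -0.062
vertex -2.25 -1.08 -0.383
endloop
endfacet
facet normal 0.427 0.553 -0.715
outer loop
vertex -1.459 -1.096 0.077
vertex -2.25 -1.08 -0.383
vertex -2.064 -0.428 0.232
endloop
endfacet
facet normal 0.729 0.679 -0.081
outer loop
vertex -1.459 -1.096 0.077
vertex -2.064 -0.428 0.232
vertex -1.624 -0.817 0.932
endloop
endfacet
facet normal 0.632 -0.094 0.769
outer loop
vertex -1.537 -1.71 0.751
vertex -1.624 -0.817 0.932
vertex -2.19 -1.42 1.323
endloop
endfacet
facet normal 0.396 -0.918 -0.006
outer loop
vertex -1.924 -1.872 -0.062
vertex -1.537 -1.71 0.751
vertex -2.376 -2.072 0.708
endloop
endfacet
facet normal -0.160 -0.427 -0.890
outer loop
vertex -2.25 -1.08 -0.383
vertex -1.924 -1.872 -0.062
vertex -2.816 -1.683 0.008
endloop
endfacet
facet normal -0.268 0.700 -0.661
outer loop
vertex -2.064 -0.428 0.232
vertex -2.25 -1.08 -0.383
vertex -2.903 -0.79 0.189
endloop
endfacet
facet normal 0.220 0.905 0.364
outer loop
vertex -1.624 -0.817 0.932
vertex -2.064 -0.428 0.232
vertex -2.516 -0.628 1.002
endloop
endfacet
facet normal -0.841 -0.250 0.479
outer loop
vertex 2.325 -4.094 -2.224
vertex 2.149 -2.245 -1.569
vertex 1.216 -3.601 -3.913
endloop
endfacet
facet normal 0.090 -0.939 -0.333
outer loop
vertex 2.511 -3.215 -4.651
vertex 2.325 -4.094 -2.224
vertex 1.216 -3.601 -3.913
endloop
endfacet
facet normal -0.841 -0.250 0.479
outer loop
vertex 1.216 -3.601 -3.913
vertex 2.149 -2.245 -1.569
vertex 1.04 -1.751 -3.257
endloop
endfacet
facet normal -0.533 0.237 -0.812
outer loop
vertex 1.04 -1.751 -3.257
vertex 2.511 -3.215 -4.651
vertex 1.216 -3.601 -3.913
endloop
endfacet
facet normal 0.533 -0.237 0.812
outer loop
vertex 2.325 -4.094 -2.224
vertex 3.444 -1.859 -2.307
vertex 2.149 -2.245 -1.569
endloop
endfacet
facet normal 0.089 -0.939 -0.333
outer loop
vertex 3.62 -3.709 -2.963
vertex 2.325 -4.094 -2.224
vertex 2.511 -3.215 -4.651
endloop
endfacet
facet normal 0.534 -0.237 0.812
outer loop
vertex 3.62 -3.709 -2.963
vertex 3.444 -1.859 -2.307
vertex 2.325 -4.094 -2.224
endloop
endfacet
facet normal -0.090 0.938 0.334
outer loop
vertex 2.149 -2.245 -1.569
vertex 3.444 -1.859 -2.307
vertex 1.04 -1.751 -3.257
endloop
endfacet
facet normal -0.534 0.237 -0.812
outer loop
vertex 2.335 -1.366 -3.996
vertex 2.511 -3.215 -4.651
vertex 1.04 -1.751 -3.257
endloop
endfacet
facet normal -0.089 0.939 0.333
outer loop
vertex 1.04 -1.751 -3.257
vertex 3.444 -1.859 -2.307
vertex 2.335 -1.366 -3.996
endloop
endfacet
facet normal 0.841 0.250 -0.480
outer loop
vertex 2.335 -1.366 -3.996
vertex 3.62 -3.709 -2.963
vertex 2.511 -3.215 -4.651
endloop
endfacet
facet normal 0.841 0.250 -0.479
outer loop
vertex 3.444 -1.859 -2.307
vertex 3.62 -3.709 -2.963
vertex 2.335 -1.366 -3.996
endloop
endfacet

endsolid
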